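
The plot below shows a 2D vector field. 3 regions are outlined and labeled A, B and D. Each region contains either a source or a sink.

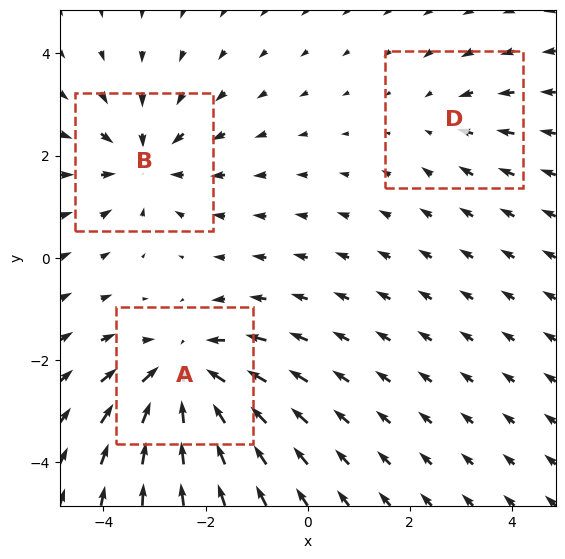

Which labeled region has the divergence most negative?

Divergence at each region's feature centre — A: about -4, B: about -3, D: about -2. Region A is most negative.

A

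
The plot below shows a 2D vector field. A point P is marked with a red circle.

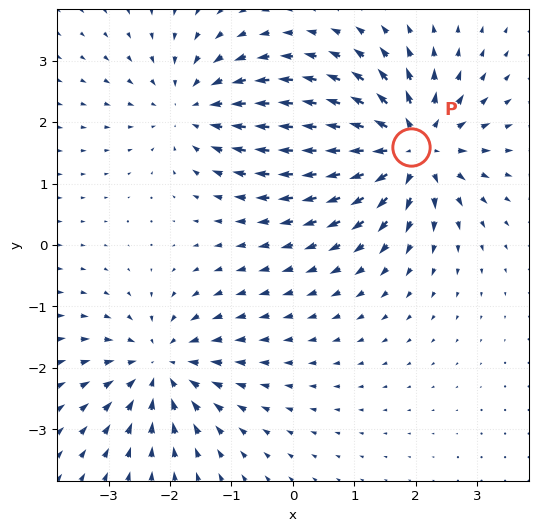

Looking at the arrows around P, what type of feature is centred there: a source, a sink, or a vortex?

source

At P (1.9, 1.6) the arrows spread outward. Divergence about +7, curl ≈0 — positive divergence with near-zero curl is a source.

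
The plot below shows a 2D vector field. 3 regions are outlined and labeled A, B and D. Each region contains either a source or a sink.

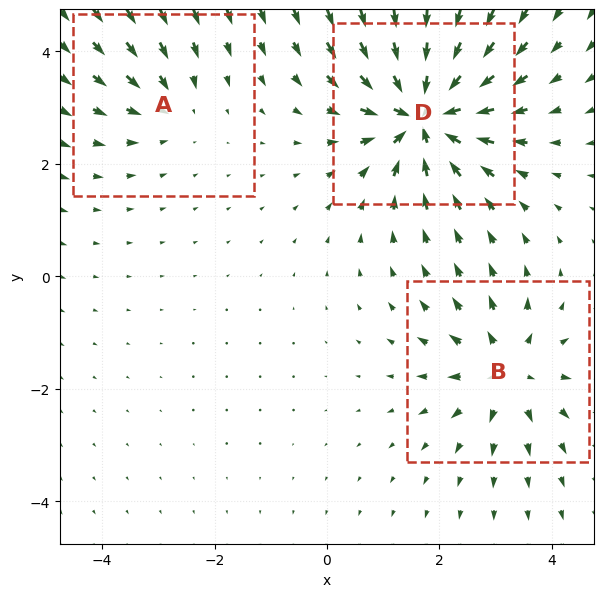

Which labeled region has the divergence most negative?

D

Divergence at each region's feature centre — A: about -2, B: about +4, D: about -6. Region D is most negative.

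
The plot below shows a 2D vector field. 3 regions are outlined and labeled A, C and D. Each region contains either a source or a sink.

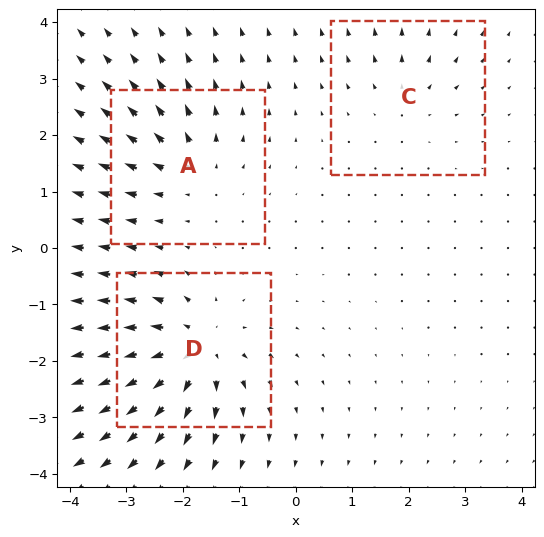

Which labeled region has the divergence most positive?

Divergence at each region's feature centre — A: about +4, C: about +2, D: about +6. Region D is most positive.

D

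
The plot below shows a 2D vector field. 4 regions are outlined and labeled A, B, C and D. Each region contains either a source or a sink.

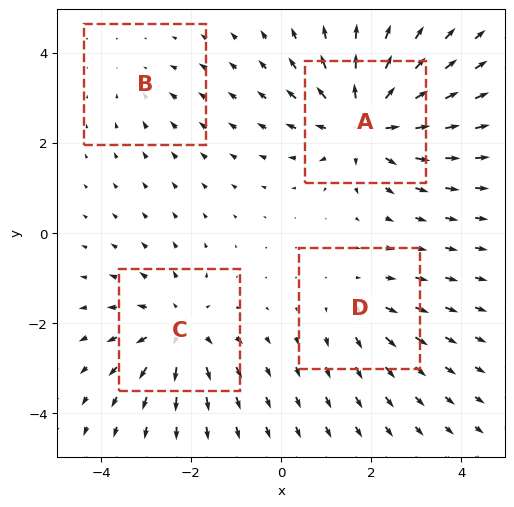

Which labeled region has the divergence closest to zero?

B

Divergence at each region's feature centre — A: about +7, B: about -2, C: about +5, D: about +3. Region B is closest to zero.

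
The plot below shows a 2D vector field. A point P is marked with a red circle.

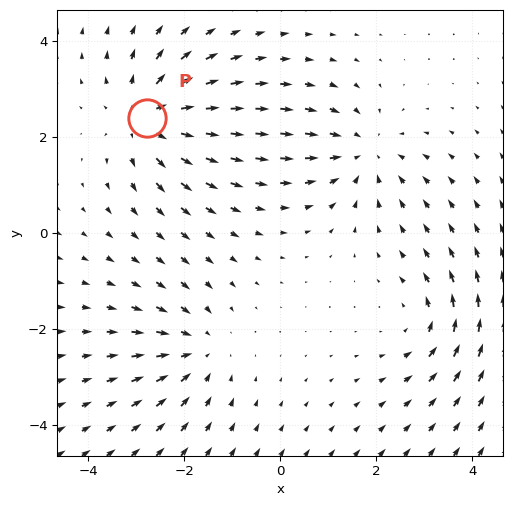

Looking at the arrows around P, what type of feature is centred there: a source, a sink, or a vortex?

At P (-2.8, 2.4) the arrows spread outward. Divergence about +4, curl ≈0 — positive divergence with near-zero curl is a source.

source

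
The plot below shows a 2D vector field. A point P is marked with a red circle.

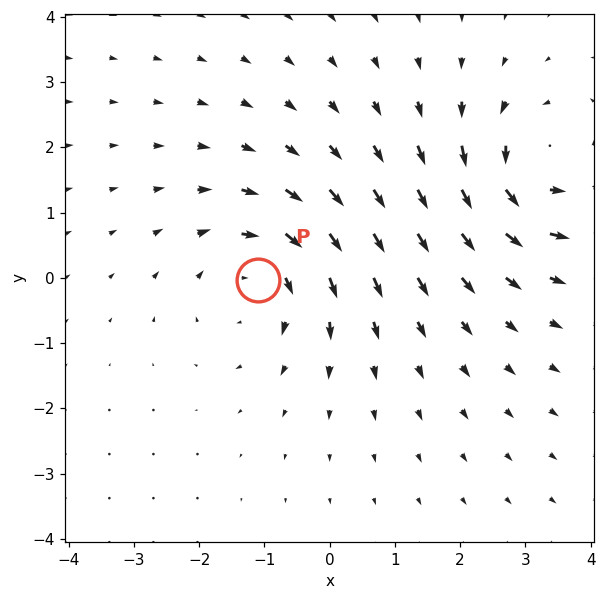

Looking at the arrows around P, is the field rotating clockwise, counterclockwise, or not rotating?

clockwise

Near P at (-1.1, -0.0) the arrows circulate clockwise. The curl (z-component) there is about -4; negative curl means clockwise rotation.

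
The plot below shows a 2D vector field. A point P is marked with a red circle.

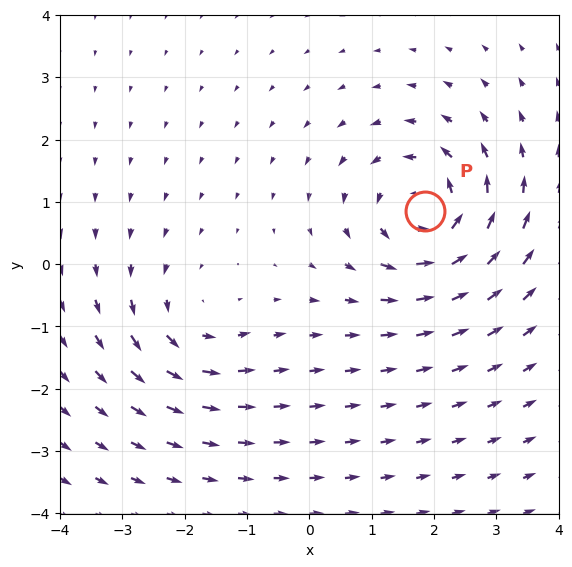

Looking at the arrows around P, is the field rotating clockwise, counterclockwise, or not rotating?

counterclockwise

Near P at (1.9, 0.9) the arrows circulate counterclockwise. The curl (z-component) there is about +6; positive curl means counterclockwise rotation.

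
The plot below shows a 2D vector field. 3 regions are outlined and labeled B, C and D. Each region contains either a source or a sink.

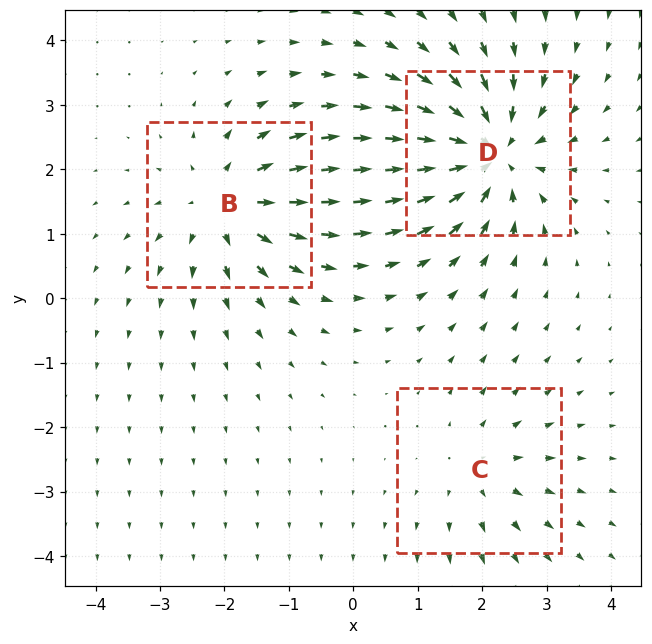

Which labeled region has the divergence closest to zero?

C

Divergence at each region's feature centre — B: about +4, C: about +2, D: about -5. Region C is closest to zero.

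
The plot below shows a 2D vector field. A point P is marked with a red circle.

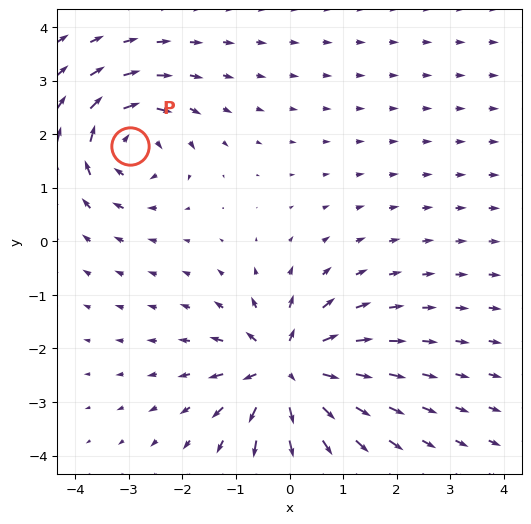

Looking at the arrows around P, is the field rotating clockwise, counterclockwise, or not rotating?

Near P at (-3.0, 1.8) the arrows circulate clockwise. The curl (z-component) there is about -4; negative curl means clockwise rotation.

clockwise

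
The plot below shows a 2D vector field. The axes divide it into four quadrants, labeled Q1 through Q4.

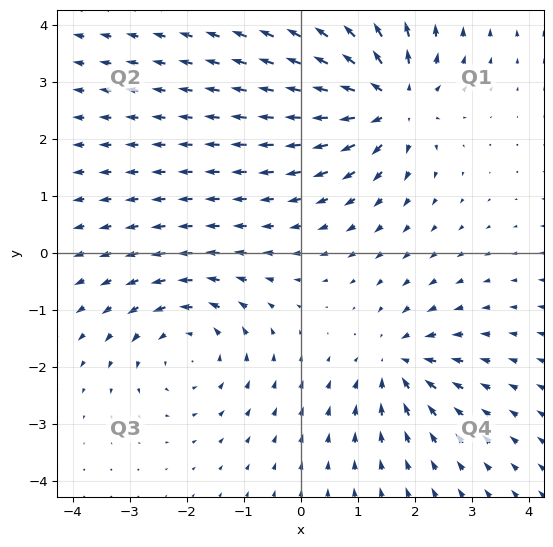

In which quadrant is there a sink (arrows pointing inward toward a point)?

Q4

The sink sits at approximately (1.7, -1.9), which lies in quadrant Q4. The divergence there is about -4, negative as expected for a sink.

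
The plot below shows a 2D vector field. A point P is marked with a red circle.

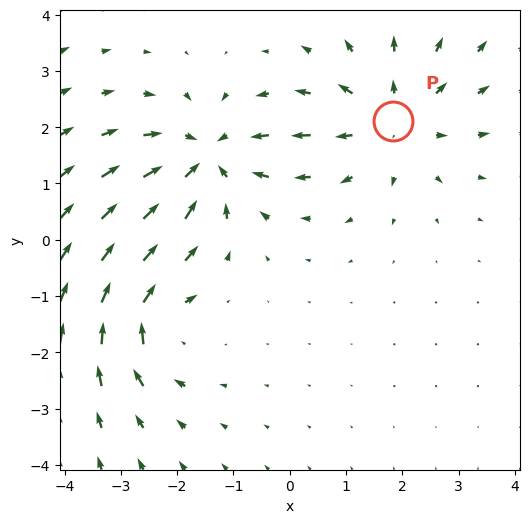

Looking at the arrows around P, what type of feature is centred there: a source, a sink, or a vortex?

source

At P (1.8, 2.1) the arrows spread outward. Divergence about +4, curl ≈0 — positive divergence with near-zero curl is a source.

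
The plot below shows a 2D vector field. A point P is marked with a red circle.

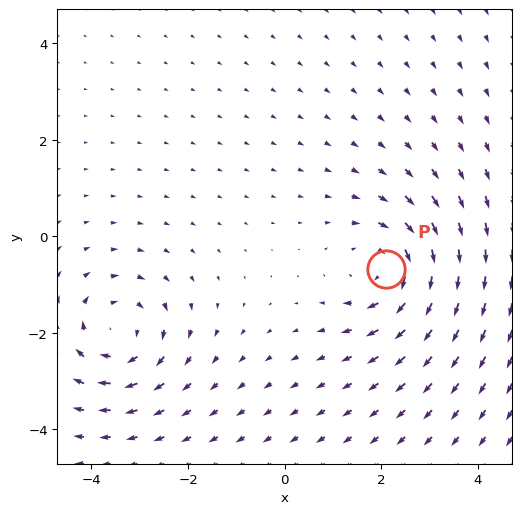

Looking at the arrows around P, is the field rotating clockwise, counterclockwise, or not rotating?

Near P at (2.1, -0.7) the arrows circulate clockwise. The curl (z-component) there is about -3; negative curl means clockwise rotation.

clockwise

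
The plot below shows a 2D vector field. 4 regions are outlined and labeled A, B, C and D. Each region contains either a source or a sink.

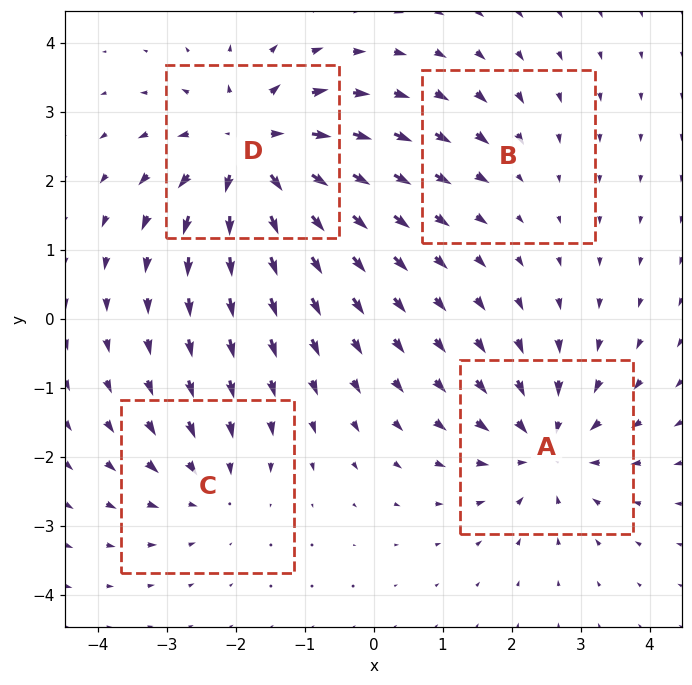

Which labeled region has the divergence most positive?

D

Divergence at each region's feature centre — A: about -5, B: about -2, C: about -3, D: about +7. Region D is most positive.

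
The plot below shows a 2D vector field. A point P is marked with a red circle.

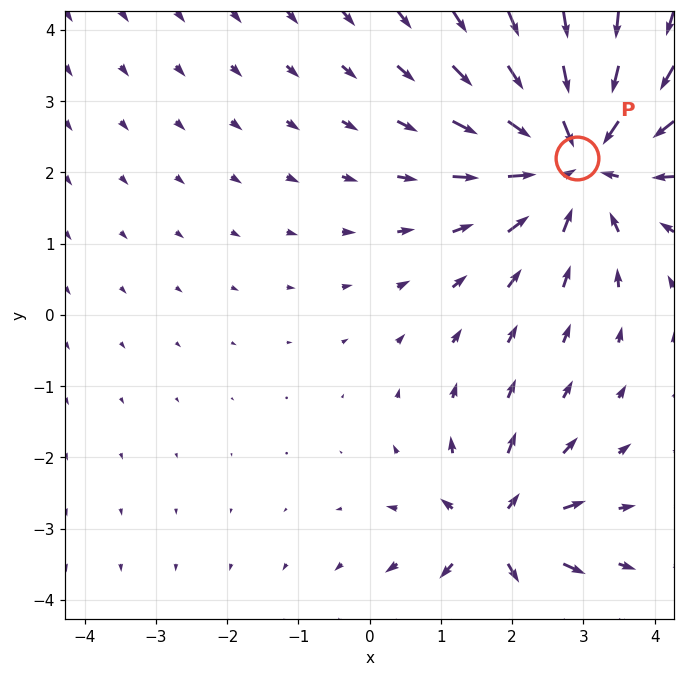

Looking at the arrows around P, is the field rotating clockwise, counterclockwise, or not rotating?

not rotating

Near P at (2.9, 2.2) the arrows show no circulation. The curl there is ≈0.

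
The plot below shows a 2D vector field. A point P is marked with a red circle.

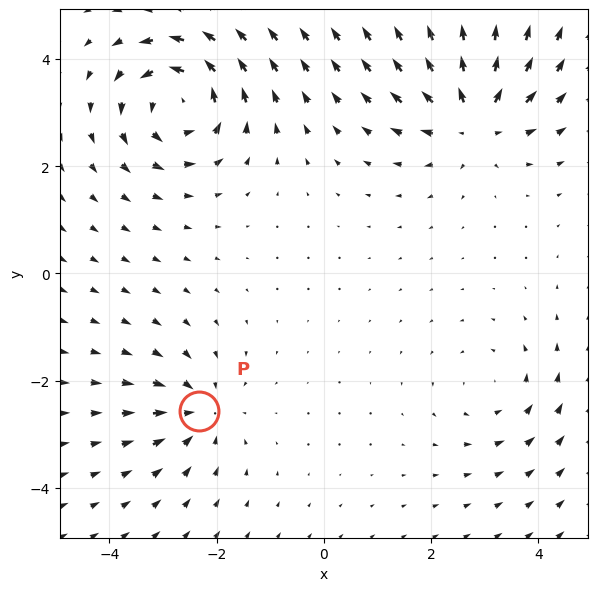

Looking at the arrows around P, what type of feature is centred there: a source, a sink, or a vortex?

sink

At P (-2.3, -2.6) the arrows converge inward. Divergence about -4, curl ≈0 — negative divergence with near-zero curl is a sink.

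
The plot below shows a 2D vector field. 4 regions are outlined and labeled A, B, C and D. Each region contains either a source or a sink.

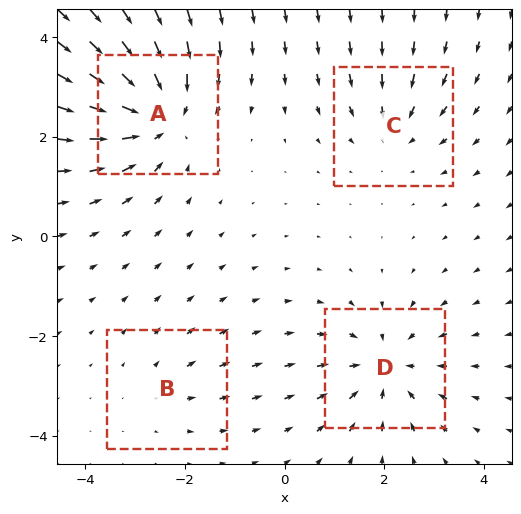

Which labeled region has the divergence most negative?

Divergence at each region's feature centre — A: about -6, B: about +2, C: about -3, D: about -5. Region A is most negative.

A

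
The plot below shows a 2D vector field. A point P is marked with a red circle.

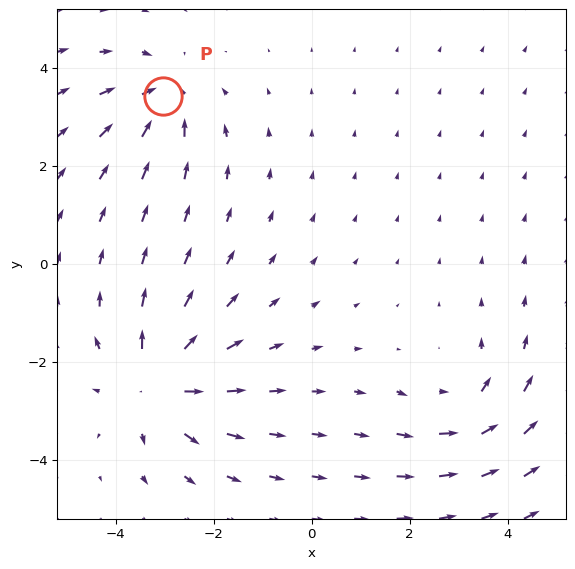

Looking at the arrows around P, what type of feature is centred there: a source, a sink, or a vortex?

At P (-3.0, 3.4) the arrows converge inward. Divergence about -4, curl ≈0 — negative divergence with near-zero curl is a sink.

sink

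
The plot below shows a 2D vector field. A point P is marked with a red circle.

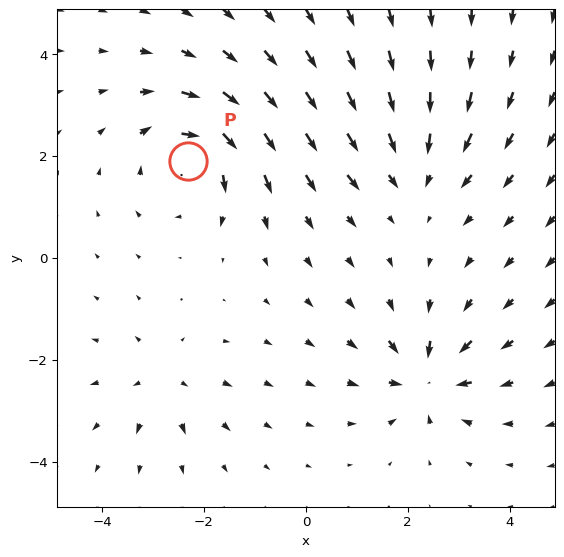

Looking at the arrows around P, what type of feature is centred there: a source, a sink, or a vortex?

At P (-2.3, 1.9) the arrows circulate clockwise. Divergence ≈0, curl about -5 — near-zero divergence with nonzero curl is a vortex.

vortex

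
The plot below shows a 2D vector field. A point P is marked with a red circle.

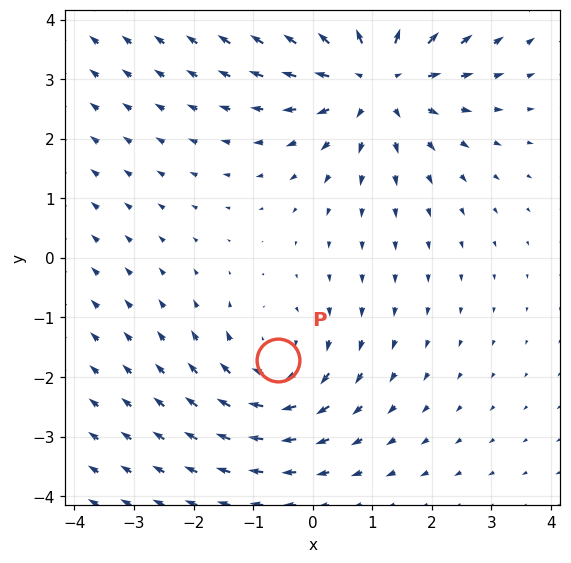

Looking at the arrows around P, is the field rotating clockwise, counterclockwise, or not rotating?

clockwise

Near P at (-0.6, -1.7) the arrows circulate clockwise. The curl (z-component) there is about -3; negative curl means clockwise rotation.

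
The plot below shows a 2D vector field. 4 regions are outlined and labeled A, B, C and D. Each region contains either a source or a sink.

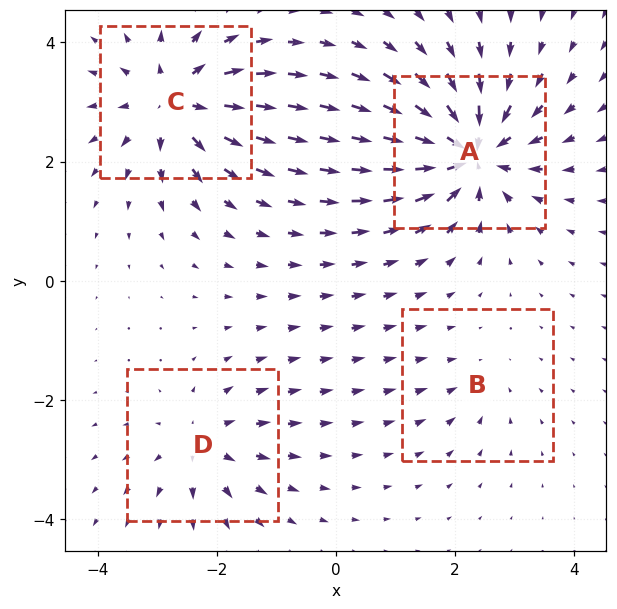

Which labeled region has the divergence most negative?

A

Divergence at each region's feature centre — A: about -9, B: about -2, C: about +7, D: about +4. Region A is most negative.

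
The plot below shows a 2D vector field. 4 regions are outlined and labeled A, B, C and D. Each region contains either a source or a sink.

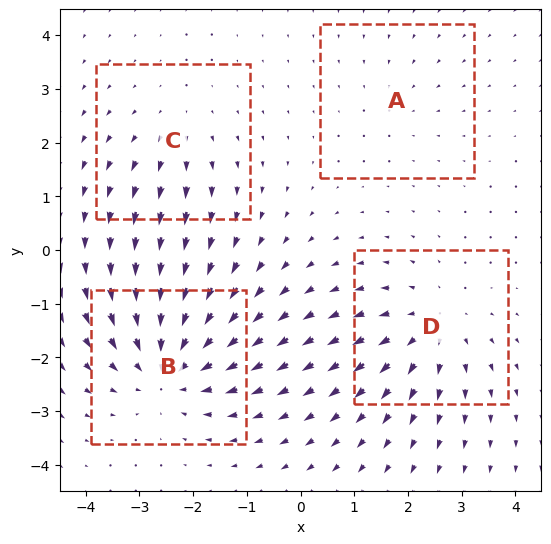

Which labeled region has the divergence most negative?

B

Divergence at each region's feature centre — A: about -2, B: about -6, C: about +3, D: about +4. Region B is most negative.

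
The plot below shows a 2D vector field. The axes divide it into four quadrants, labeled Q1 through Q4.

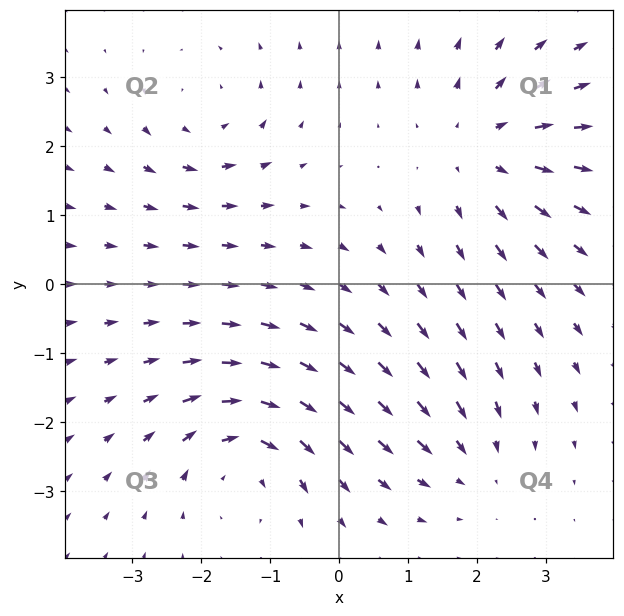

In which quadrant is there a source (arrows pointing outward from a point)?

The source sits at approximately (2.1, 2.0), which lies in quadrant Q1. The divergence there is about +4, positive as expected for a source.

Q1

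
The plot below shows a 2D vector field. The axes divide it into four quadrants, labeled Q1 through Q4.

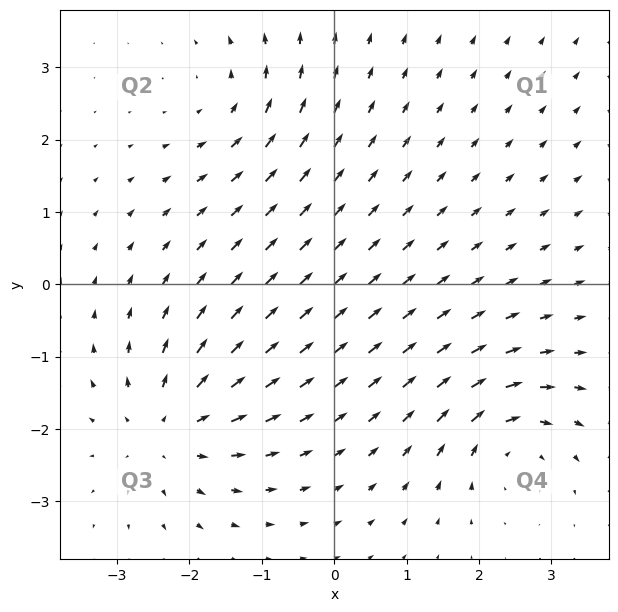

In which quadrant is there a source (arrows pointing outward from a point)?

The source sits at approximately (-2.3, -2.0), which lies in quadrant Q3. The divergence there is about +5, positive as expected for a source.

Q3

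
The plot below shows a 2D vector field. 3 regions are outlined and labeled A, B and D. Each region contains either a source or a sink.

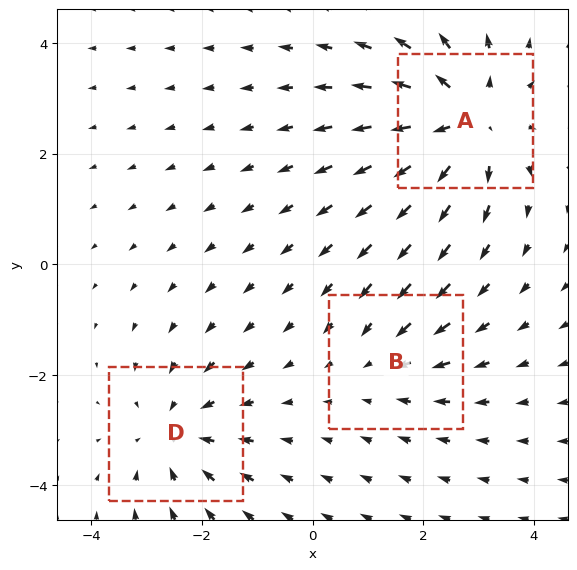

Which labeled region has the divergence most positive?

Divergence at each region's feature centre — A: about +4, B: about -2, D: about -3. Region A is most positive.

A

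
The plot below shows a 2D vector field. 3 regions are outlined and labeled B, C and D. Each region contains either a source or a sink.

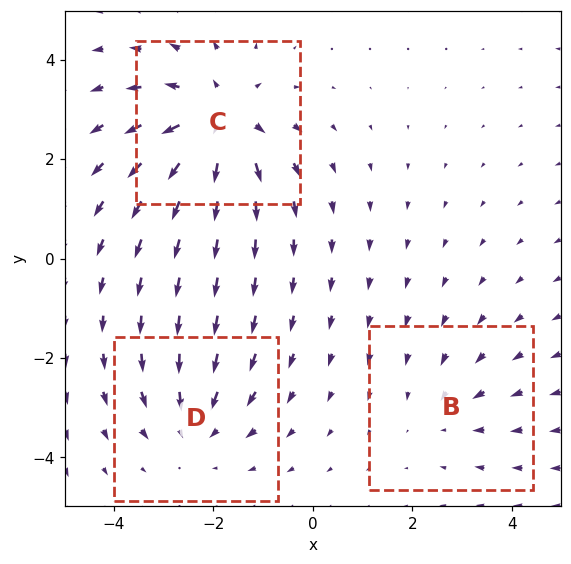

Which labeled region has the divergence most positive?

C

Divergence at each region's feature centre — B: about -2, C: about +4, D: about -3. Region C is most positive.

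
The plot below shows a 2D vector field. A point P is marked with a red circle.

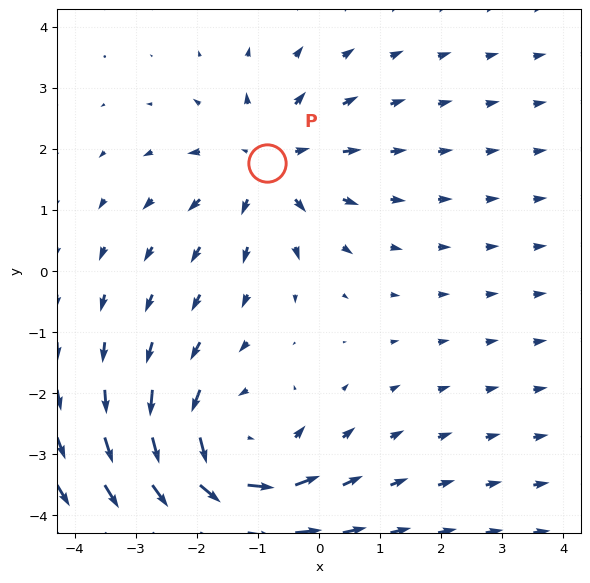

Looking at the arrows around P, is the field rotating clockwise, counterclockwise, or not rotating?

Near P at (-0.8, 1.8) the arrows show no circulation. The curl there is ≈0.

not rotating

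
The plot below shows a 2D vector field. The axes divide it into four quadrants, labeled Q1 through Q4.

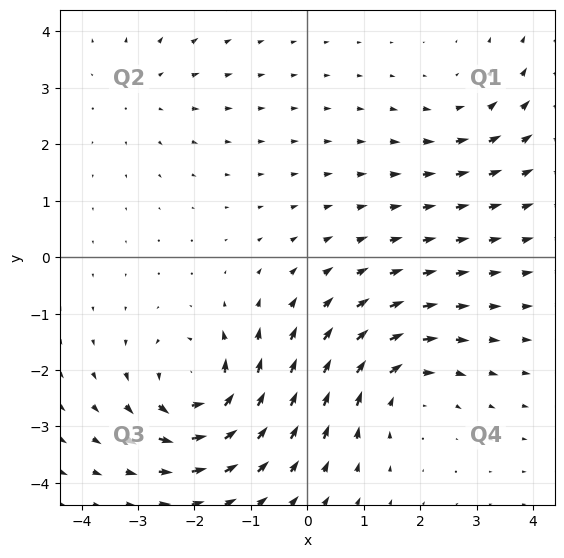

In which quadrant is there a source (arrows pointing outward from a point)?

The source sits at approximately (-2.9, 3.0), which lies in quadrant Q2. The divergence there is about +2, positive as expected for a source.

Q2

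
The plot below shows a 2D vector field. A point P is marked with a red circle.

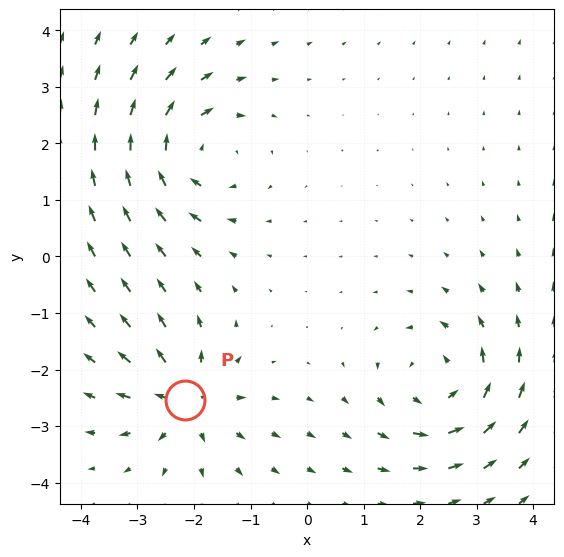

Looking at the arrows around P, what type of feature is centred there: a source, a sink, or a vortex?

At P (-2.2, -2.5) the arrows spread outward. Divergence about +5, curl ≈0 — positive divergence with near-zero curl is a source.

source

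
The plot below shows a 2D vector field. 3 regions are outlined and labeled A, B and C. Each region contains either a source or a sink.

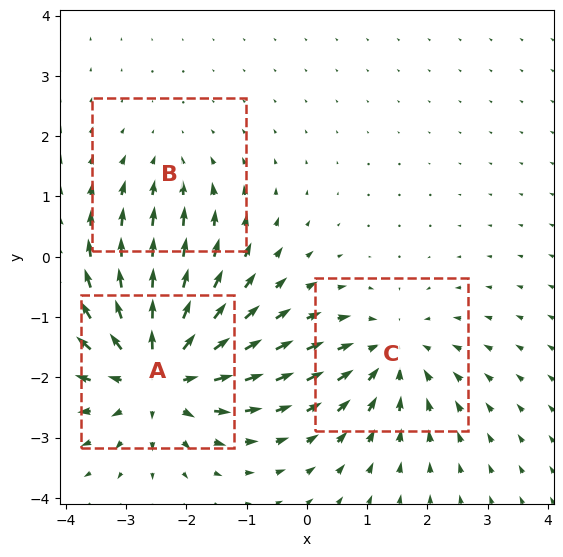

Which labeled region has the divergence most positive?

A

Divergence at each region's feature centre — A: about +5, B: about -2, C: about -3. Region A is most positive.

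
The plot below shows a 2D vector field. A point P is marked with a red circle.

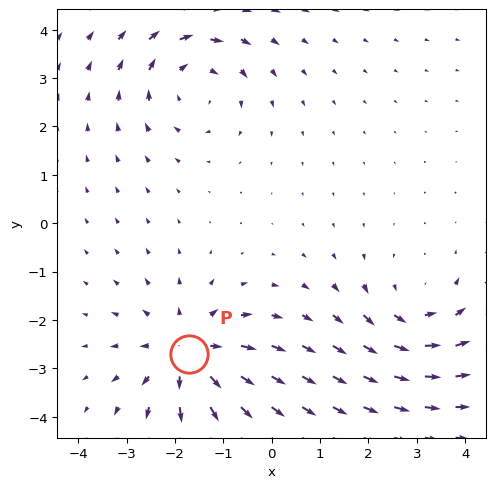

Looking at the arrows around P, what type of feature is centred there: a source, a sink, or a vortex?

source

At P (-1.7, -2.7) the arrows spread outward. Divergence about +5, curl ≈0 — positive divergence with near-zero curl is a source.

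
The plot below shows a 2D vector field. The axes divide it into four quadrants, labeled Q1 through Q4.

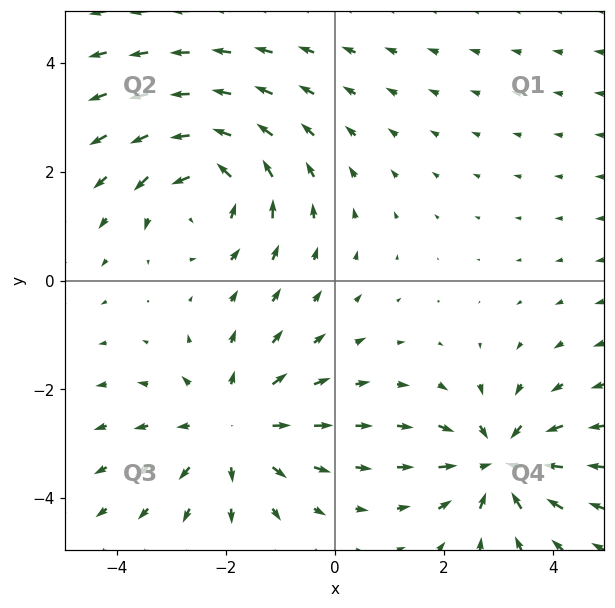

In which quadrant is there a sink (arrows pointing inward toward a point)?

The sink sits at approximately (3.0, -3.4), which lies in quadrant Q4. The divergence there is about -4, negative as expected for a sink.

Q4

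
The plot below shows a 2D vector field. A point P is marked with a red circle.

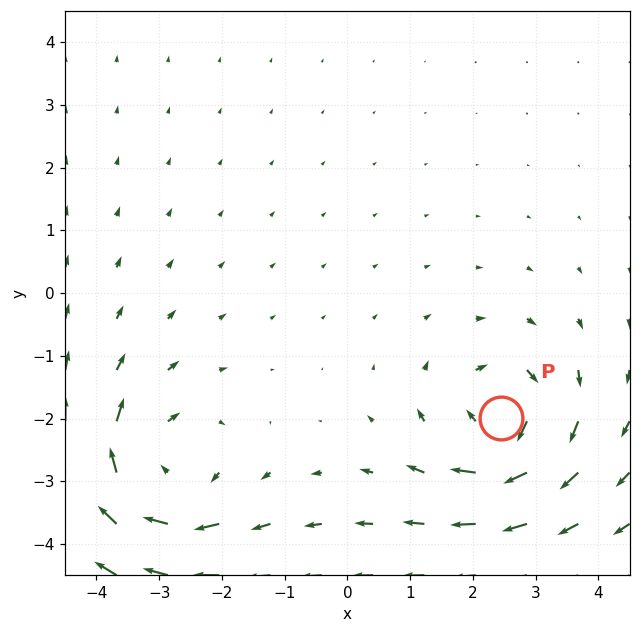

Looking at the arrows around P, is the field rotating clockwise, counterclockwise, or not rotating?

clockwise

Near P at (2.4, -2.0) the arrows circulate clockwise. The curl (z-component) there is about -5; negative curl means clockwise rotation.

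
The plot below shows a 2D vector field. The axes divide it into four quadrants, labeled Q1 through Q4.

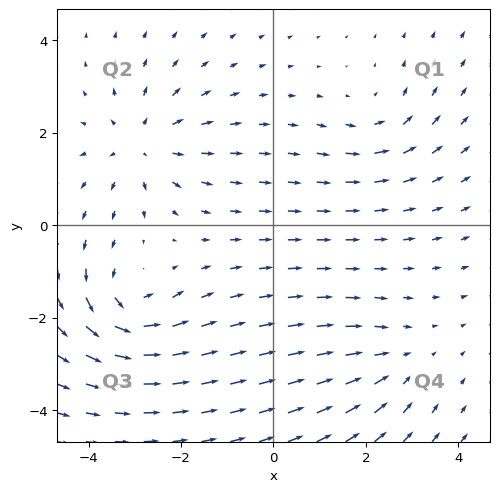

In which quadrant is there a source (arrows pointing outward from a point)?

Q2

The source sits at approximately (-2.9, 1.7), which lies in quadrant Q2. The divergence there is about +4, positive as expected for a source.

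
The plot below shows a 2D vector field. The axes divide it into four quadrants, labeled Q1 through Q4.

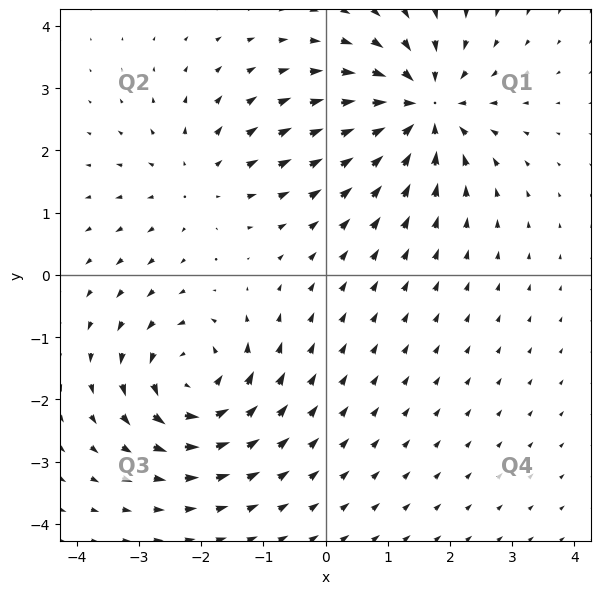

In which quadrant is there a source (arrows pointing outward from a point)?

Q2

The source sits at approximately (-2.0, 1.5), which lies in quadrant Q2. The divergence there is about +2, positive as expected for a source.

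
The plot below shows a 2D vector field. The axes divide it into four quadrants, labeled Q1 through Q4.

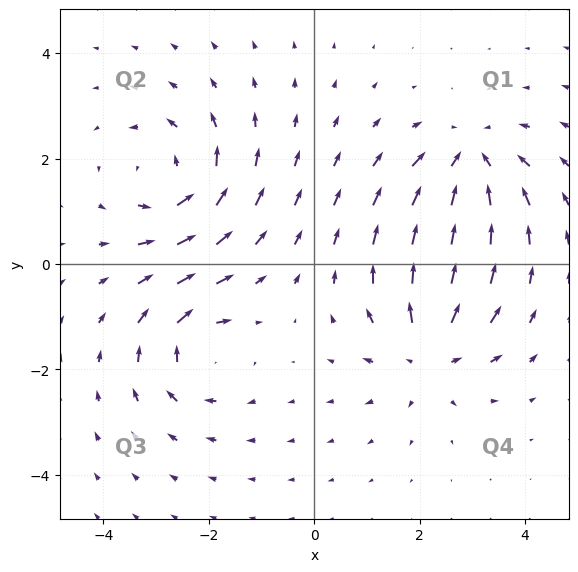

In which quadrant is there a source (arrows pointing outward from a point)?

Q4

The source sits at approximately (2.2, -1.7), which lies in quadrant Q4. The divergence there is about +5, positive as expected for a source.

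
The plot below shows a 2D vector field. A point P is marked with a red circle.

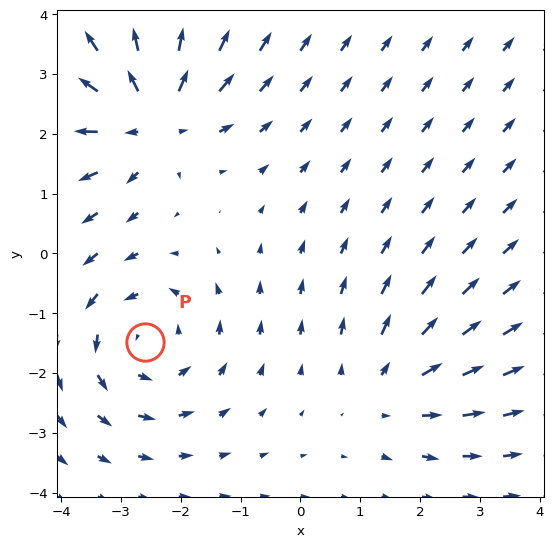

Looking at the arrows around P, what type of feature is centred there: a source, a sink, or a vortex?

vortex

At P (-2.6, -1.5) the arrows circulate counterclockwise. Divergence ≈0, curl about +3 — near-zero divergence with nonzero curl is a vortex.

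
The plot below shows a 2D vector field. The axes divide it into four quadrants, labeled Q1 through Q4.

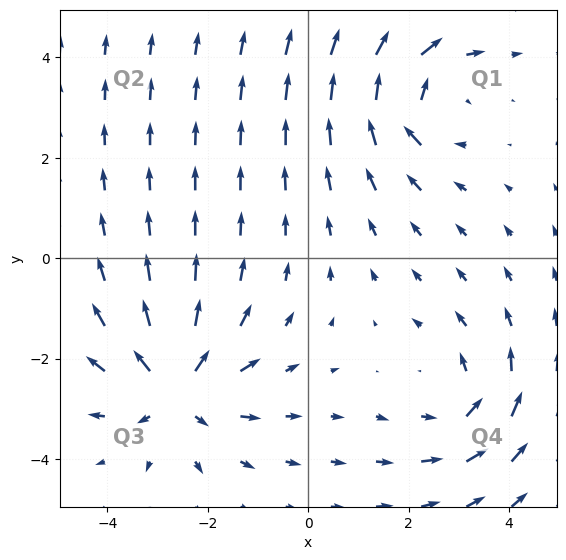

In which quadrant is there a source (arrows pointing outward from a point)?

The source sits at approximately (-2.6, -2.6), which lies in quadrant Q3. The divergence there is about +5, positive as expected for a source.

Q3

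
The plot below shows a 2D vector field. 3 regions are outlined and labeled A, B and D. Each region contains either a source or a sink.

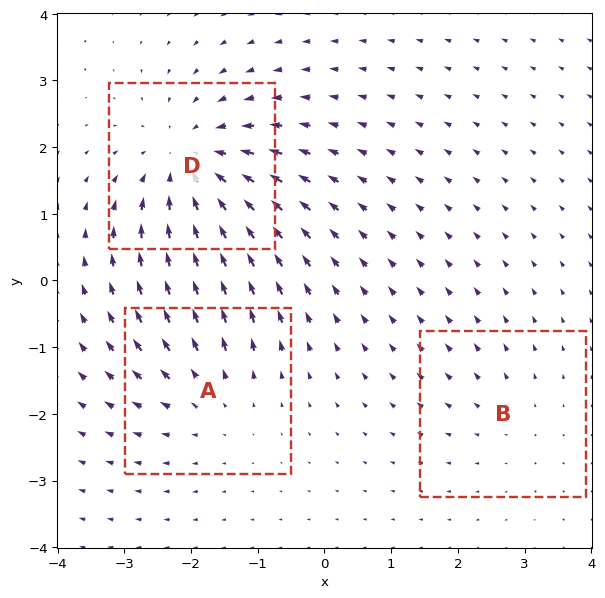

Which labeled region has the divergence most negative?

D

Divergence at each region's feature centre — A: about +3, B: about +2, D: about -4. Region D is most negative.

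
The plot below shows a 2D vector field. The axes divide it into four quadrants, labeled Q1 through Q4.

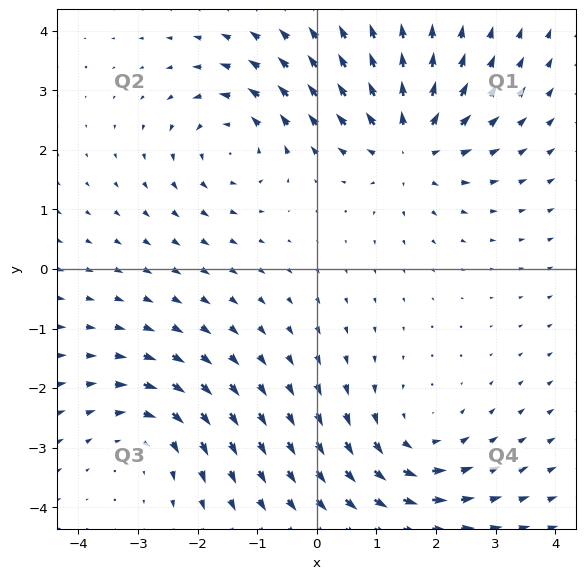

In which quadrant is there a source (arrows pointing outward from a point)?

The source sits at approximately (1.6, 2.1), which lies in quadrant Q1. The divergence there is about +5, positive as expected for a source.

Q1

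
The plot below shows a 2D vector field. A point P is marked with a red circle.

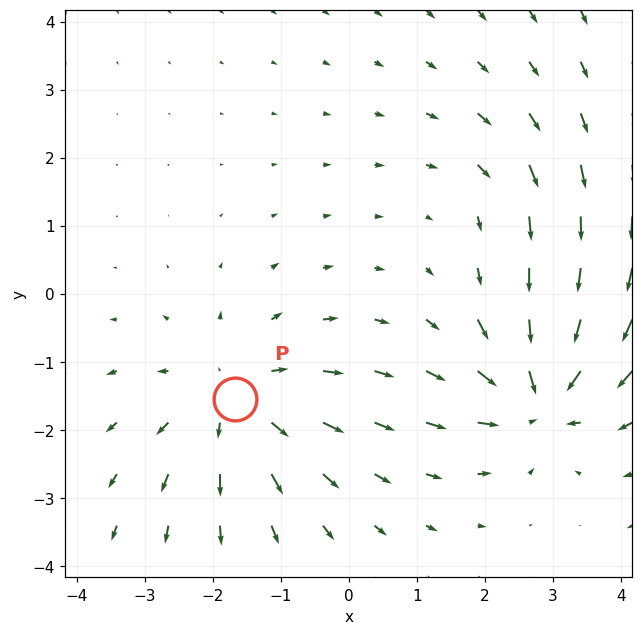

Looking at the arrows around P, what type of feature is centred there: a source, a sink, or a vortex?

At P (-1.7, -1.6) the arrows spread outward. Divergence about +4, curl ≈0 — positive divergence with near-zero curl is a source.

source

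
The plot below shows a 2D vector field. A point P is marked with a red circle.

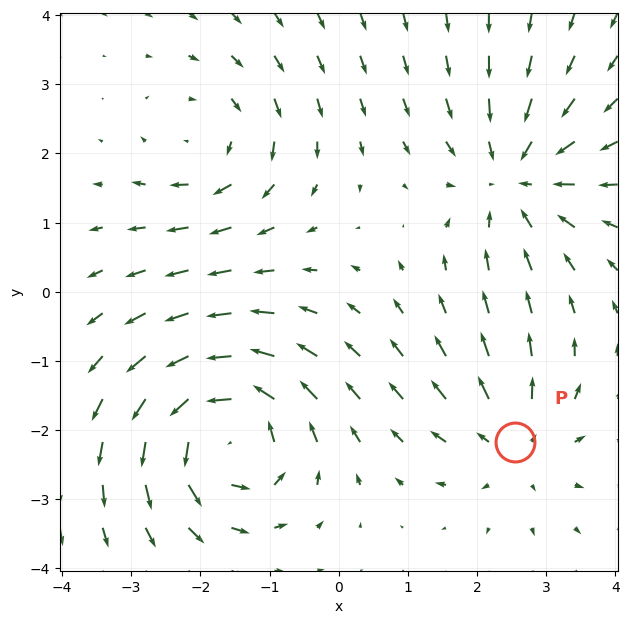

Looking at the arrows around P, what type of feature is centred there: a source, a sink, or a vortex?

At P (2.5, -2.2) the arrows spread outward. Divergence about +3, curl ≈0 — positive divergence with near-zero curl is a source.

source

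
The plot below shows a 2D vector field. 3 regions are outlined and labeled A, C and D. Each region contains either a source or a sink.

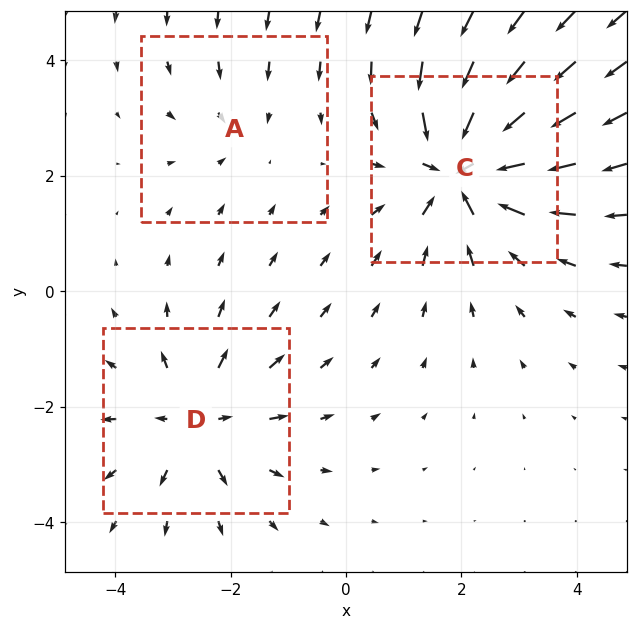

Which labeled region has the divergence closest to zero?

A

Divergence at each region's feature centre — A: about -2, C: about -5, D: about +3. Region A is closest to zero.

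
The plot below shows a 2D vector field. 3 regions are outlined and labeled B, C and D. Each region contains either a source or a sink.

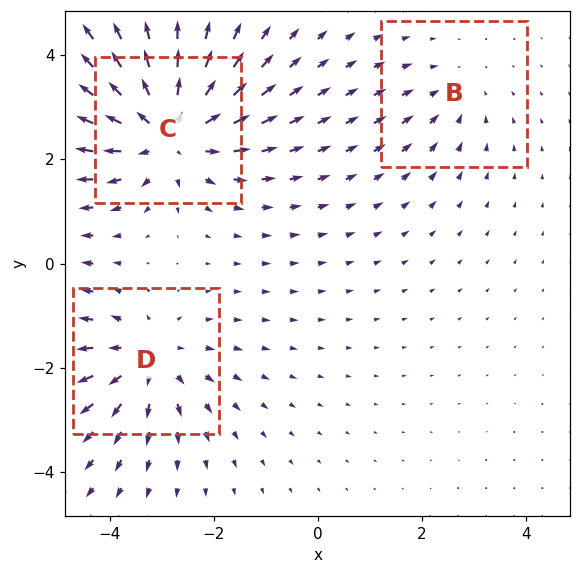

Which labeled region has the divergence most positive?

Divergence at each region's feature centre — B: about -2, C: about +5, D: about +3. Region C is most positive.

C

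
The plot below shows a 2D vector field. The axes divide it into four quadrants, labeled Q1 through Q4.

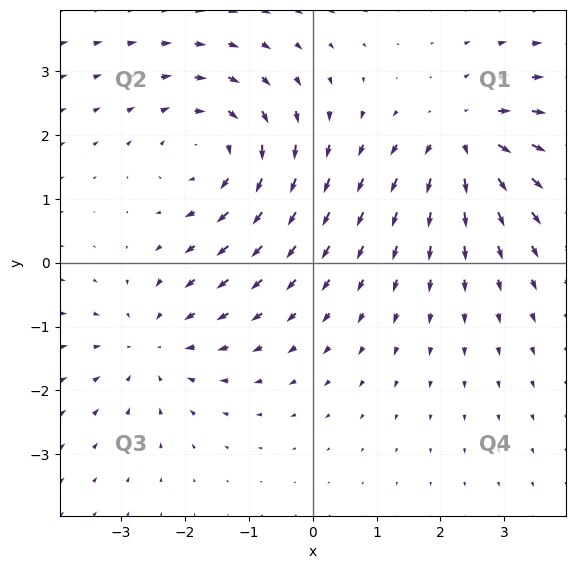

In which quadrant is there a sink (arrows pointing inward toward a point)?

The sink sits at approximately (-2.5, -1.3), which lies in quadrant Q3. The divergence there is about -3, negative as expected for a sink.

Q3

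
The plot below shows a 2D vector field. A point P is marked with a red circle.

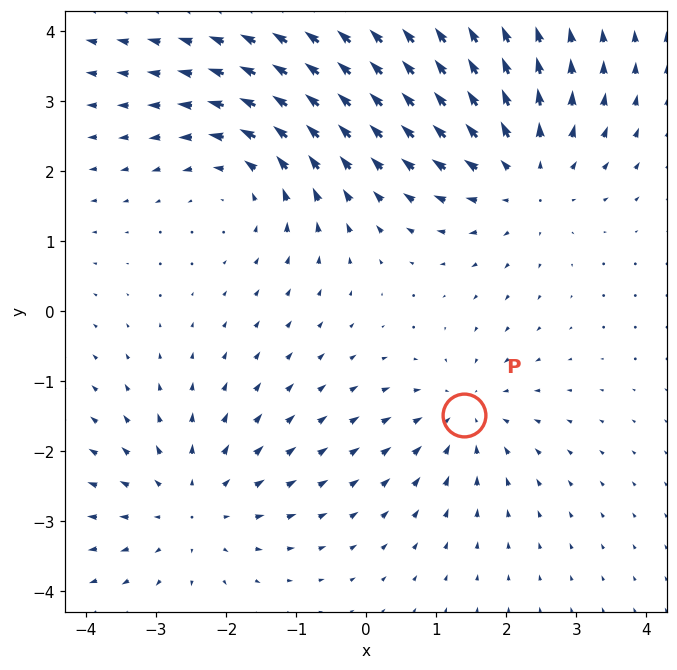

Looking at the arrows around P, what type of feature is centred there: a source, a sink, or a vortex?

At P (1.4, -1.5) the arrows converge inward. Divergence about -3, curl ≈0 — negative divergence with near-zero curl is a sink.

sink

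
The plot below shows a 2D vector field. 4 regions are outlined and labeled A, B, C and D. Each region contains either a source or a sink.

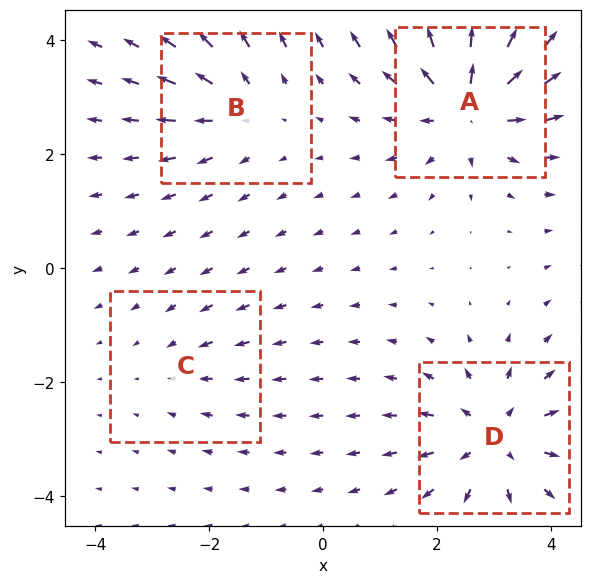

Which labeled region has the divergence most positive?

Divergence at each region's feature centre — A: about +7, B: about +3, C: about -2, D: about +5. Region A is most positive.

A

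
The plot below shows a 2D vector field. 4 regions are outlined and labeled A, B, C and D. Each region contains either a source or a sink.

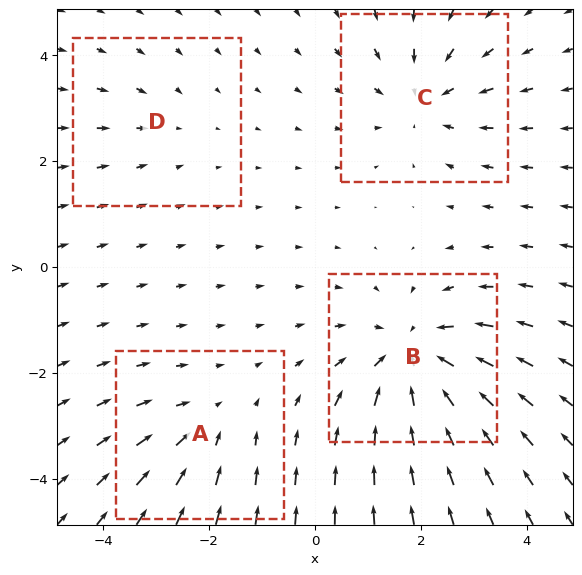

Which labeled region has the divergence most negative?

Divergence at each region's feature centre — A: about -3, B: about -6, C: about -4, D: about -2. Region B is most negative.

B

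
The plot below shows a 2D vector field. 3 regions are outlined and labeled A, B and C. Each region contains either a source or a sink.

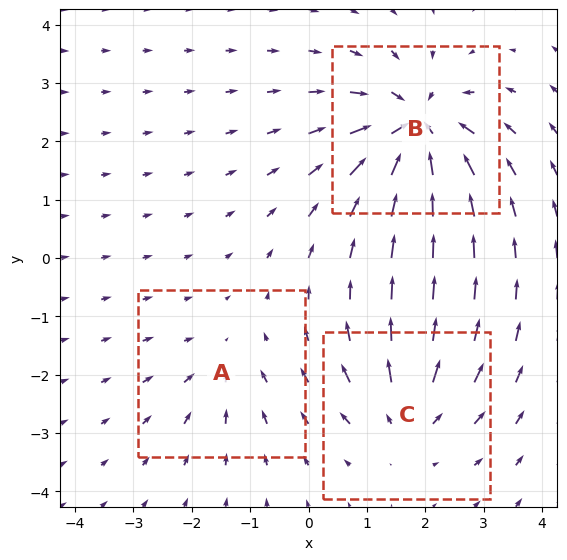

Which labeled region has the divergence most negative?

Divergence at each region's feature centre — A: about -2, B: about -6, C: about +4. Region B is most negative.

B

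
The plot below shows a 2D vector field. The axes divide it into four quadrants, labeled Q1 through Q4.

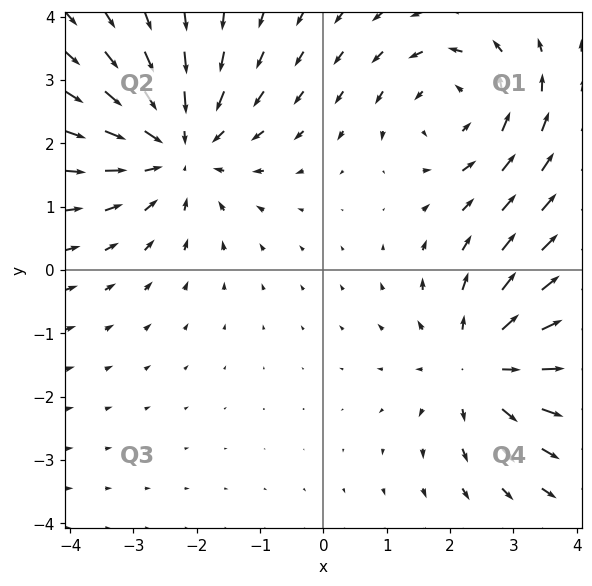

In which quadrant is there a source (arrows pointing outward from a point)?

The source sits at approximately (2.5, -1.5), which lies in quadrant Q4. The divergence there is about +3, positive as expected for a source.

Q4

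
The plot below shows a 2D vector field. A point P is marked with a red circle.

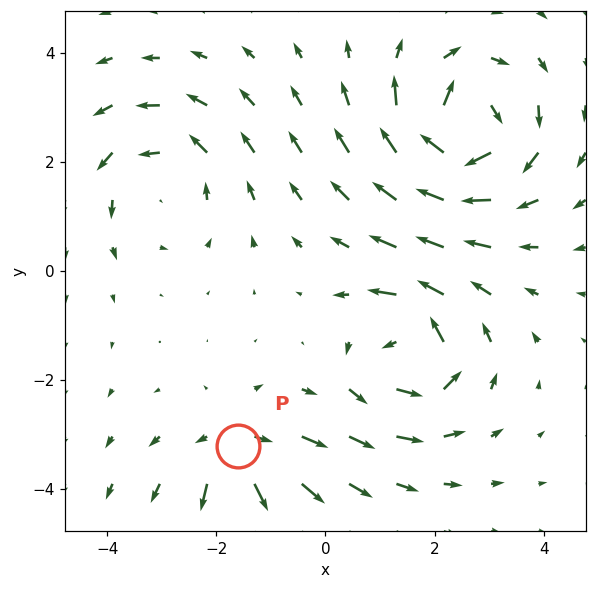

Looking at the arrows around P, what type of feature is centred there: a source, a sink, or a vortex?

At P (-1.6, -3.2) the arrows spread outward. Divergence about +4, curl ≈0 — positive divergence with near-zero curl is a source.

source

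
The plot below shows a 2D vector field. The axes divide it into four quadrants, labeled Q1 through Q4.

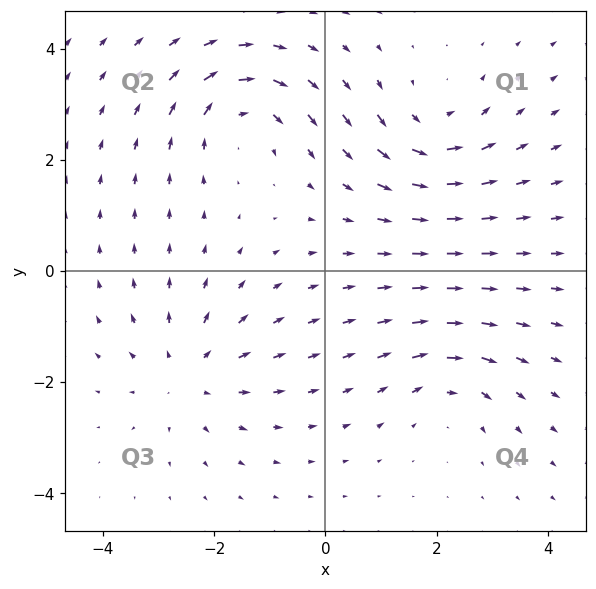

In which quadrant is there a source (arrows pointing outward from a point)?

Q3

The source sits at approximately (-2.4, -1.8), which lies in quadrant Q3. The divergence there is about +4, positive as expected for a source.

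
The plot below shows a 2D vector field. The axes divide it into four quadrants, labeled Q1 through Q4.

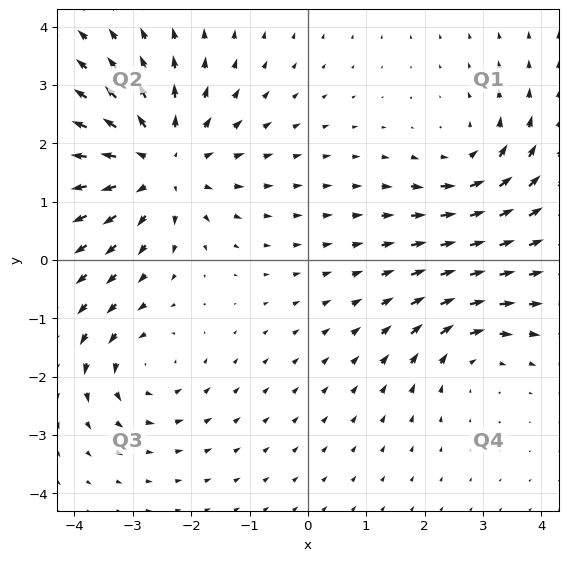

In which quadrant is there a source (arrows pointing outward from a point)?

The source sits at approximately (-2.5, 1.6), which lies in quadrant Q2. The divergence there is about +4, positive as expected for a source.

Q2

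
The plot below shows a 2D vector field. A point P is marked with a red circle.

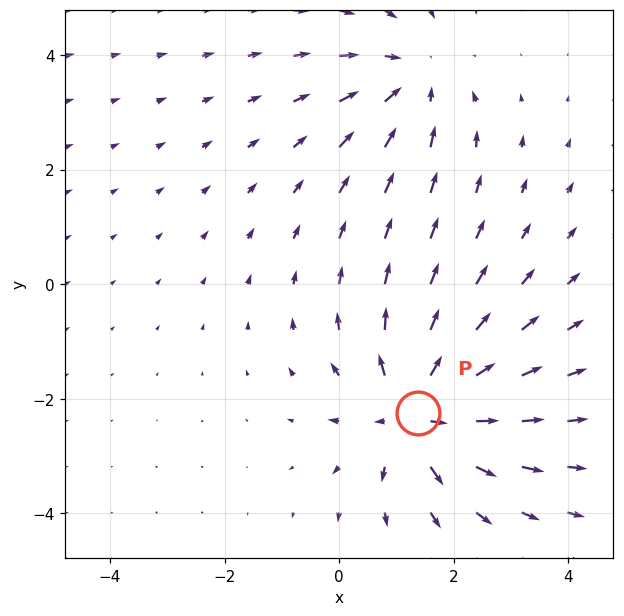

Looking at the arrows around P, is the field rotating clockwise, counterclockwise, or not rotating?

Near P at (1.4, -2.2) the arrows show no circulation. The curl there is ≈0.

not rotating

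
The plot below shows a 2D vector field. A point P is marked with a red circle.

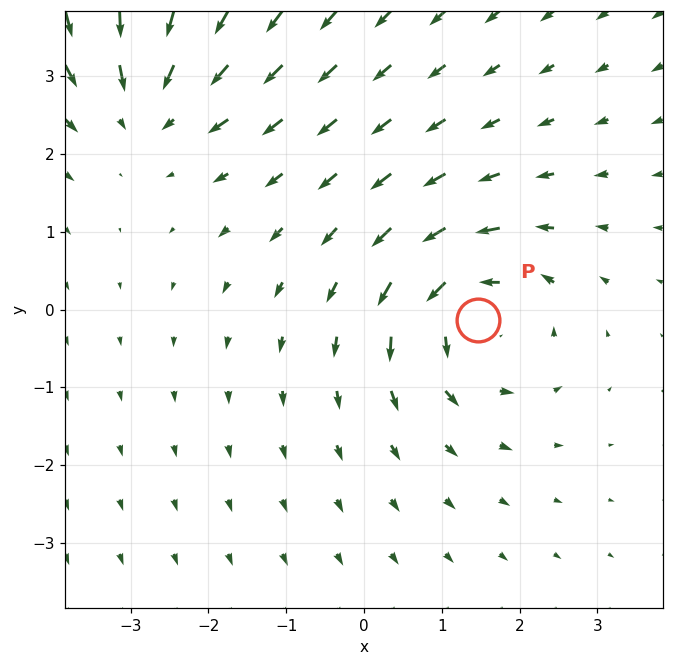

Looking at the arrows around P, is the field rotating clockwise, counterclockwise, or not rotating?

Near P at (1.5, -0.1) the arrows circulate counterclockwise. The curl (z-component) there is about +4; positive curl means counterclockwise rotation.

counterclockwise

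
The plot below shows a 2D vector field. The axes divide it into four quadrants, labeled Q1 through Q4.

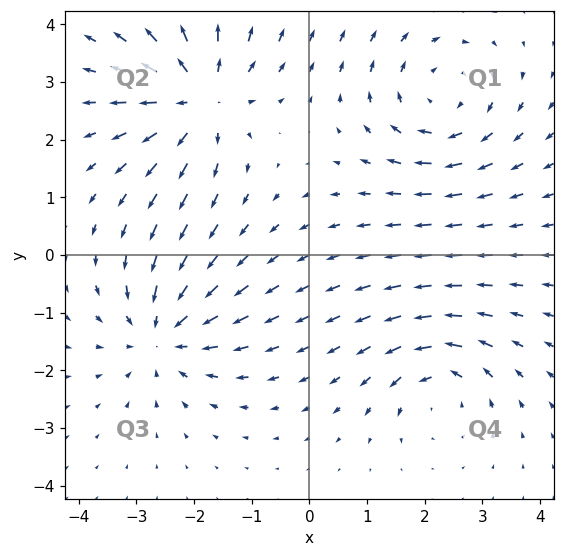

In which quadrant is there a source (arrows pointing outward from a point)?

The source sits at approximately (-1.9, 2.7), which lies in quadrant Q2. The divergence there is about +5, positive as expected for a source.

Q2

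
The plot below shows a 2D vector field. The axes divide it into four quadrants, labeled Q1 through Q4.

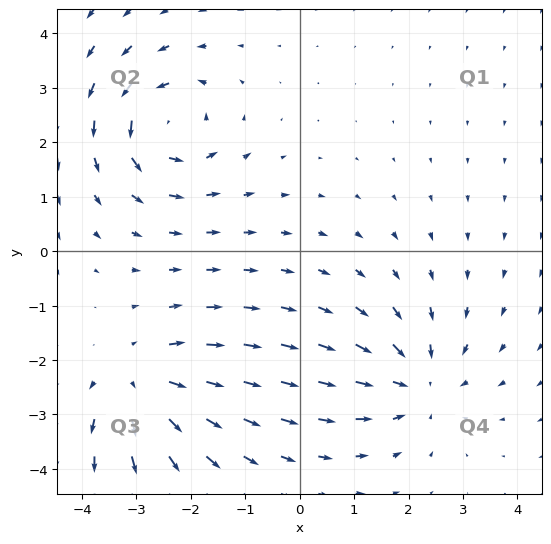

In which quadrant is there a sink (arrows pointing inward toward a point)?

The sink sits at approximately (2.2, -2.4), which lies in quadrant Q4. The divergence there is about -4, negative as expected for a sink.

Q4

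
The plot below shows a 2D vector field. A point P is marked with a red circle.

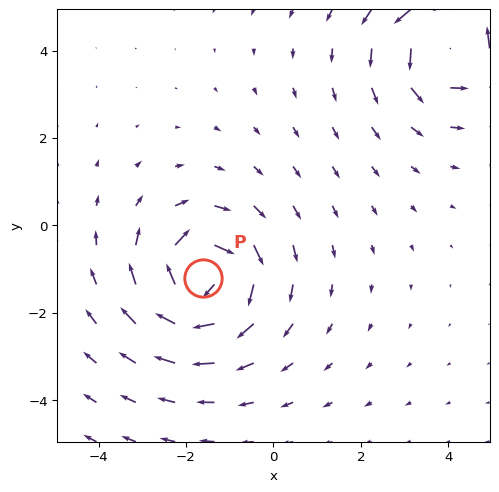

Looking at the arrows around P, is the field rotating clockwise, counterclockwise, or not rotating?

Near P at (-1.6, -1.2) the arrows circulate clockwise. The curl (z-component) there is about -5; negative curl means clockwise rotation.

clockwise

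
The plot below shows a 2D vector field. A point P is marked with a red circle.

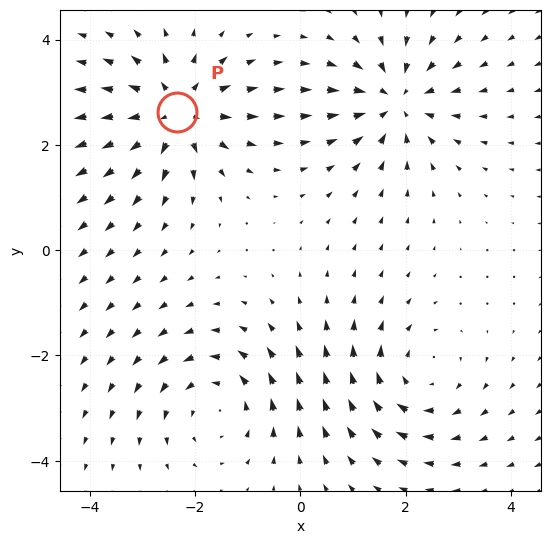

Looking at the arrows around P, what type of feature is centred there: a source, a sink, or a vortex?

source

At P (-2.3, 2.6) the arrows spread outward. Divergence about +6, curl ≈0 — positive divergence with near-zero curl is a source.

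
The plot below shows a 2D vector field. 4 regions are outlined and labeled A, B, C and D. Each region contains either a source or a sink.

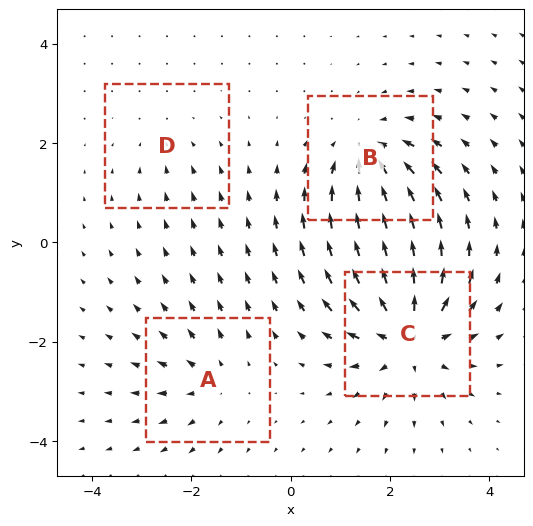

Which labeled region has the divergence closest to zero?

D

Divergence at each region's feature centre — A: about +3, B: about -5, C: about +7, D: about -2. Region D is closest to zero.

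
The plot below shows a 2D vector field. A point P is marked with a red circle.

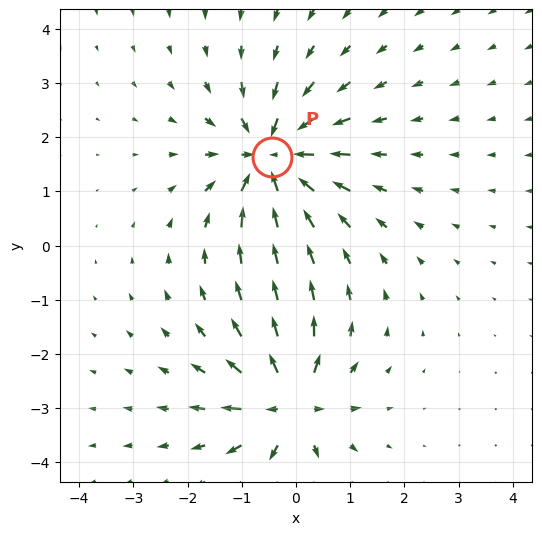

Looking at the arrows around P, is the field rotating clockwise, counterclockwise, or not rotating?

Near P at (-0.4, 1.6) the arrows show no circulation. The curl there is ≈0.

not rotating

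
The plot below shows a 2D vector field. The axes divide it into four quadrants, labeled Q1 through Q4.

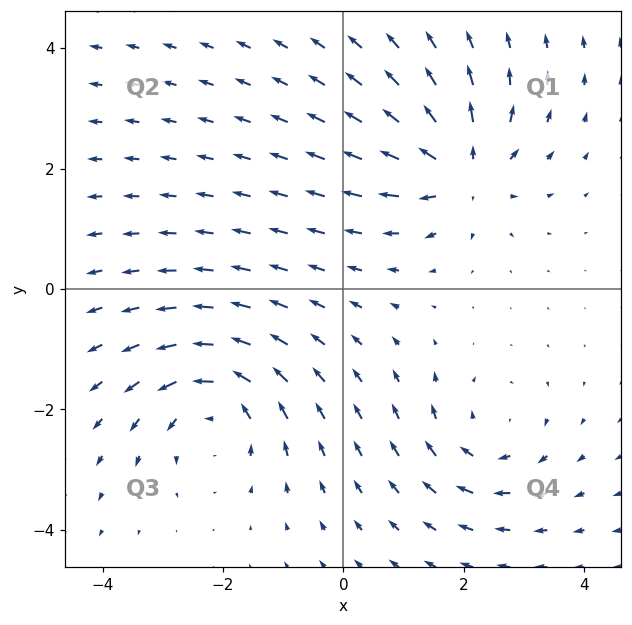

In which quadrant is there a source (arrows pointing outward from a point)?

The source sits at approximately (2.0, 2.0), which lies in quadrant Q1. The divergence there is about +6, positive as expected for a source.

Q1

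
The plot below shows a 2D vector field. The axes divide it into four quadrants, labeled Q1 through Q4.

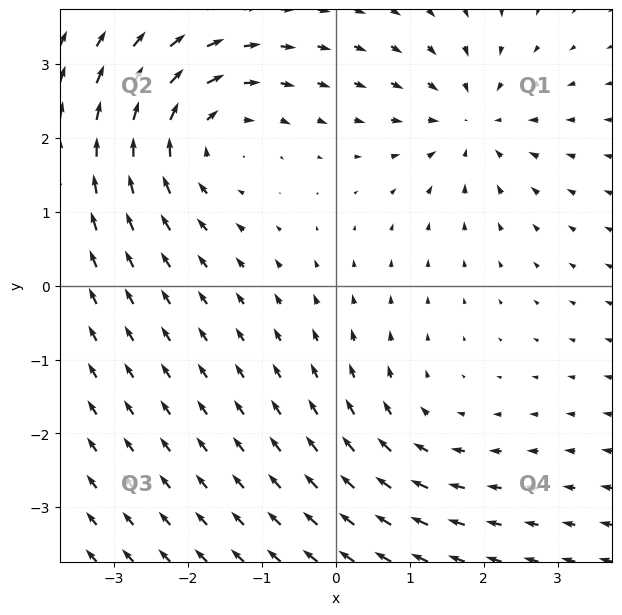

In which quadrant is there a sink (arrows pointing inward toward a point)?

Q1

The sink sits at approximately (1.8, 2.2), which lies in quadrant Q1. The divergence there is about -4, negative as expected for a sink.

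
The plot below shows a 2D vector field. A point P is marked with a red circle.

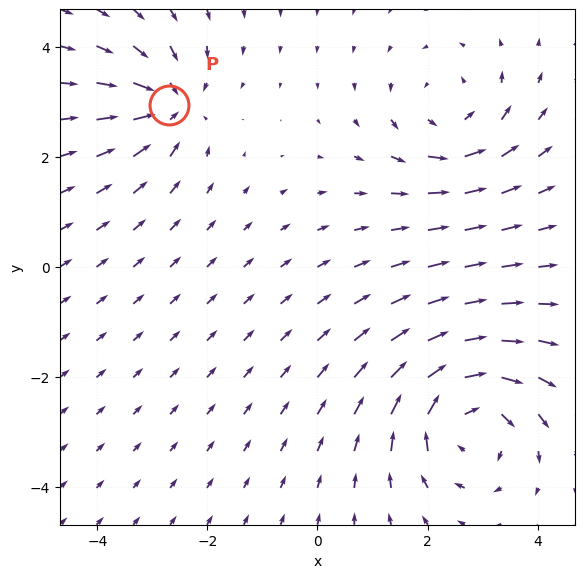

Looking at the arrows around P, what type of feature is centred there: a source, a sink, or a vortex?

sink

At P (-2.7, 2.9) the arrows converge inward. Divergence about -4, curl ≈0 — negative divergence with near-zero curl is a sink.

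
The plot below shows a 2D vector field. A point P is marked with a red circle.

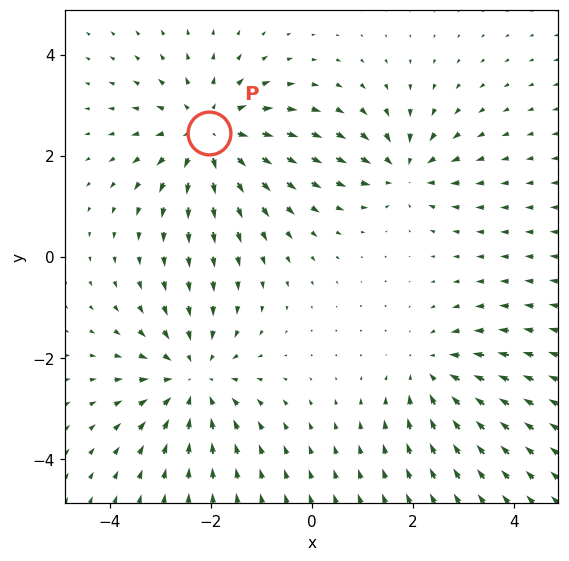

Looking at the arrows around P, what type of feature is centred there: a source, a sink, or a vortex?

At P (-2.0, 2.4) the arrows spread outward. Divergence about +4, curl ≈0 — positive divergence with near-zero curl is a source.

source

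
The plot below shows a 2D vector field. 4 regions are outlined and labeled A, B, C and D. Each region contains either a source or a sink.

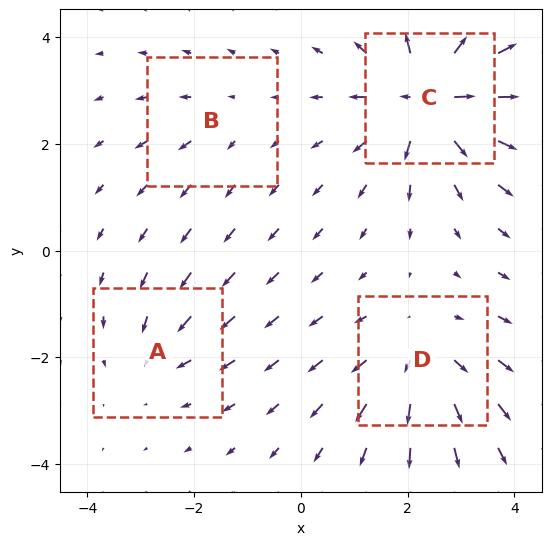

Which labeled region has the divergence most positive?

Divergence at each region's feature centre — A: about -3, B: about +2, C: about +8, D: about +5. Region C is most positive.

C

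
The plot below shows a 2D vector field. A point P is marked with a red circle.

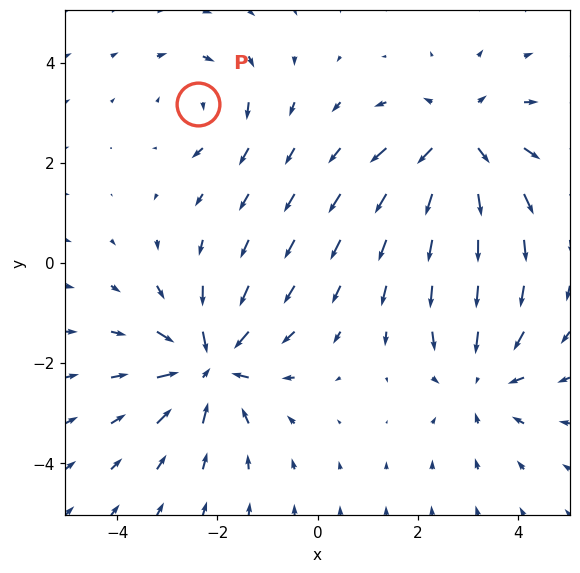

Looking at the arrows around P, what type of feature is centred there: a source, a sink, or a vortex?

At P (-2.4, 3.2) the arrows circulate clockwise. Divergence ≈0, curl about -3 — near-zero divergence with nonzero curl is a vortex.

vortex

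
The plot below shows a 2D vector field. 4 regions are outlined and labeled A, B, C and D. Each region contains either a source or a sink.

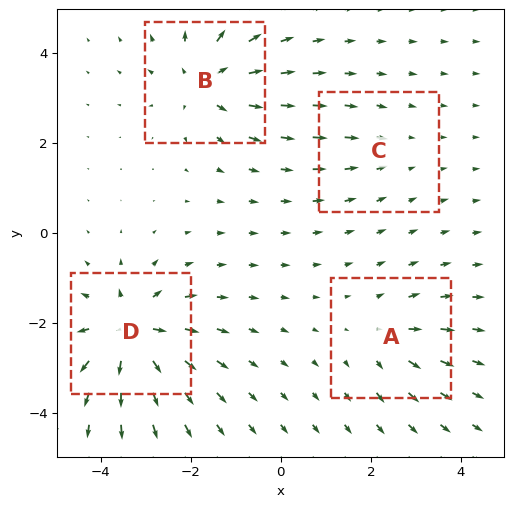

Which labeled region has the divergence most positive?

D

Divergence at each region's feature centre — A: about +4, B: about +6, C: about -2, D: about +8. Region D is most positive.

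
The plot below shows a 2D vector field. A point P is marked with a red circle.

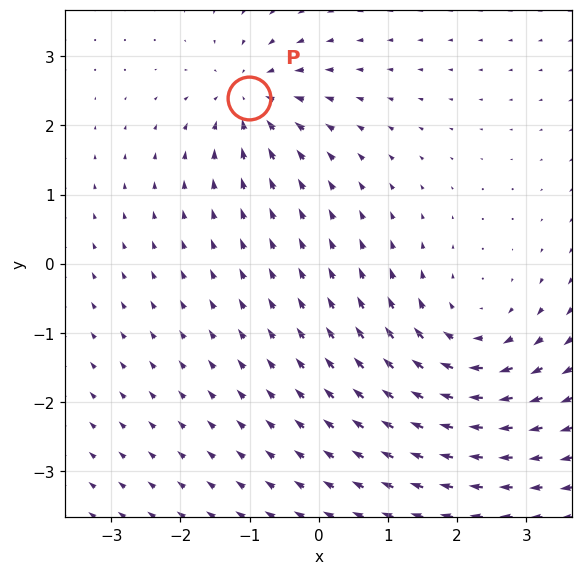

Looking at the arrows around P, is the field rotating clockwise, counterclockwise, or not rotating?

Near P at (-1.0, 2.4) the arrows show no circulation. The curl there is ≈0.

not rotating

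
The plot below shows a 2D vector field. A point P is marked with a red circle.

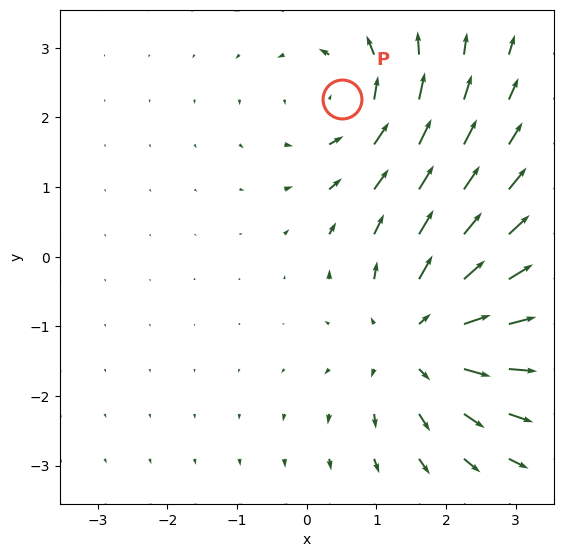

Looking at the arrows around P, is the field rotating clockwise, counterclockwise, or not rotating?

Near P at (0.5, 2.3) the arrows circulate counterclockwise. The curl (z-component) there is about +3; positive curl means counterclockwise rotation.

counterclockwise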